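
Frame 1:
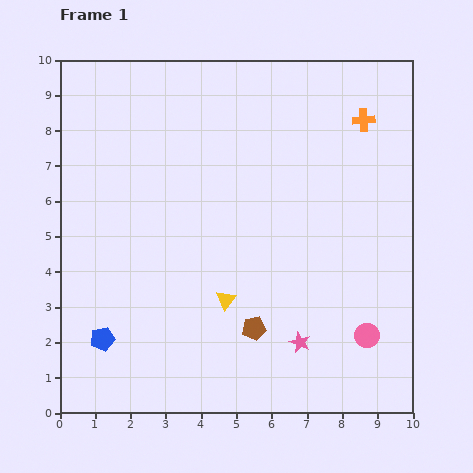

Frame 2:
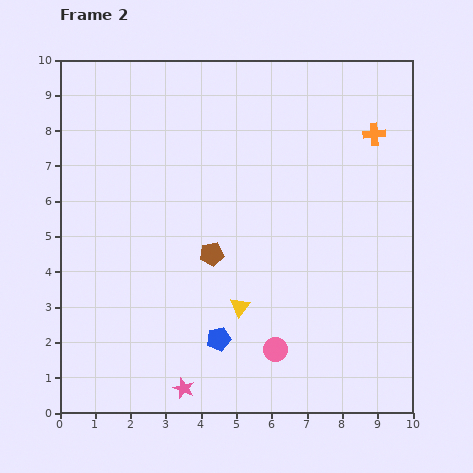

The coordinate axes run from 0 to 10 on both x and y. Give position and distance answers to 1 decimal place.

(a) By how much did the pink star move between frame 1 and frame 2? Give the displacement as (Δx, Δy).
(-3.3, -1.3)

The pink star was at (6.8, 2.0) in frame 1 and (3.5, 0.7) in frame 2.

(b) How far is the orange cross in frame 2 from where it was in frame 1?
0.5

The orange cross moved from (8.6, 8.3) to (8.9, 7.9), a distance of √(0.3² + 0.4²) ≈ 0.5.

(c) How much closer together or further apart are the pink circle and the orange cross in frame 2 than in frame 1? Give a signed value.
+0.6

Distance in frame 1: 6.1. Distance in frame 2: 6.7.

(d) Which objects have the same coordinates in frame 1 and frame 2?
none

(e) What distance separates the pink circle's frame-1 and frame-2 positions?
2.6

The pink circle moved from (8.7, 2.2) to (6.1, 1.8), a distance of √(2.6² + 0.4²) ≈ 2.6.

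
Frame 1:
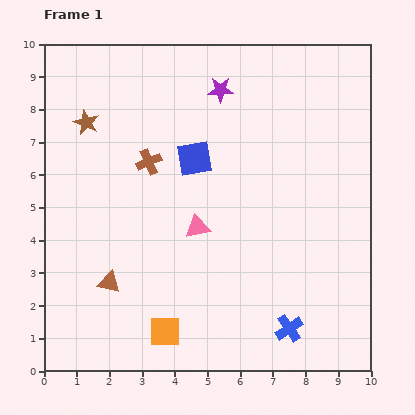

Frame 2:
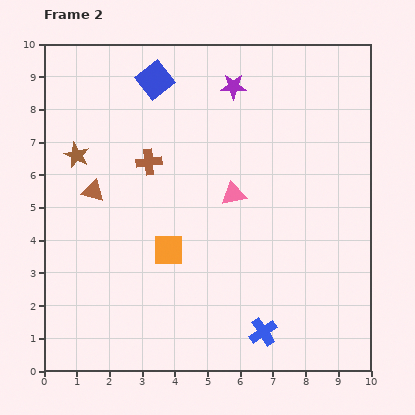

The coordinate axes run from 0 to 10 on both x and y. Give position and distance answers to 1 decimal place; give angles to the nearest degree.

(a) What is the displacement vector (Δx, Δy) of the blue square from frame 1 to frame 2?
(-1.2, 2.4)

The blue square was at (4.6, 6.5) in frame 1 and (3.4, 8.9) in frame 2.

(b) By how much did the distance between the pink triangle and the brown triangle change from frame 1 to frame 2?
+1.1

Distance in frame 1: 3.2. Distance in frame 2: 4.3.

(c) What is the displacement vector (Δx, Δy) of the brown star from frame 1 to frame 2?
(-0.3, -1.0)

The brown star was at (1.3, 7.6) in frame 1 and (1.0, 6.6) in frame 2.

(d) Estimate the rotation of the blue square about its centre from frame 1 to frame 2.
27° counter-clockwise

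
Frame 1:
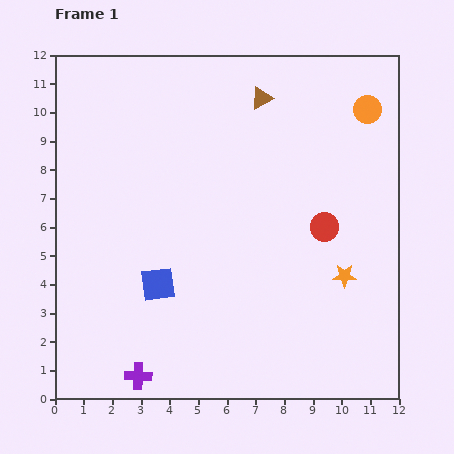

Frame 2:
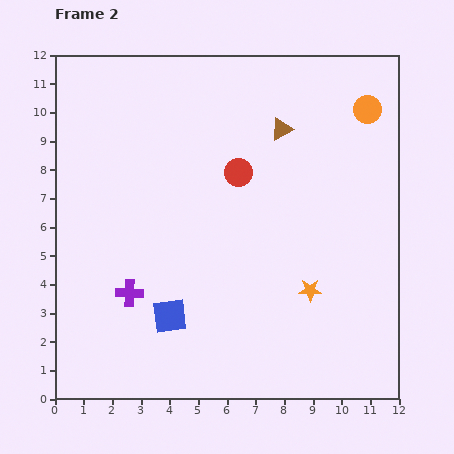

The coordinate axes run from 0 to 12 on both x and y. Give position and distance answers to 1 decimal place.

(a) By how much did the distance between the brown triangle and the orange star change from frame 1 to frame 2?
-1.1

Distance in frame 1: 6.8. Distance in frame 2: 5.7.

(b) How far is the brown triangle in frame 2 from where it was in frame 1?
1.3

The brown triangle moved from (7.2, 10.5) to (7.9, 9.4), a distance of √(0.7² + 1.1²) ≈ 1.3.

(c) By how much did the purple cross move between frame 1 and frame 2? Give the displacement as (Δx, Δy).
(-0.3, 2.9)

The purple cross was at (2.9, 0.8) in frame 1 and (2.6, 3.7) in frame 2.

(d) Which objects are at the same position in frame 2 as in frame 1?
the orange circle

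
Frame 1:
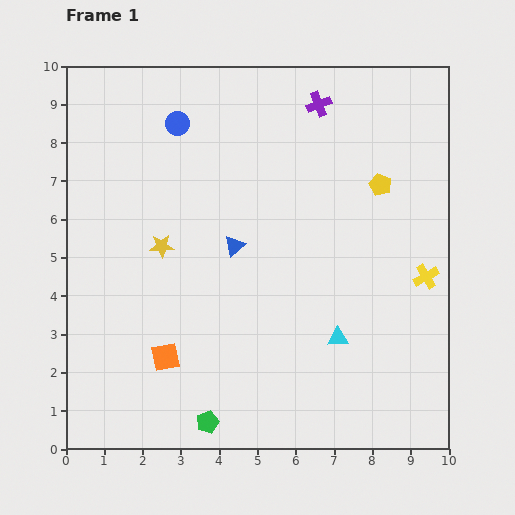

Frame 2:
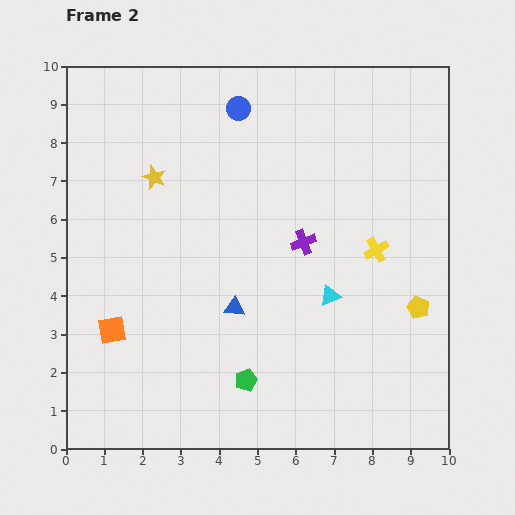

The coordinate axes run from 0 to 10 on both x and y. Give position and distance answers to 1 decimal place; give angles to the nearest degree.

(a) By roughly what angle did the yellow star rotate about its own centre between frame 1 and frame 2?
25° clockwise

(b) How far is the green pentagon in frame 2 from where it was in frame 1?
1.5

The green pentagon moved from (3.7, 0.7) to (4.7, 1.8), a distance of √(1.0² + 1.1²) ≈ 1.5.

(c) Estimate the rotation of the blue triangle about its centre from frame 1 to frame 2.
45° clockwise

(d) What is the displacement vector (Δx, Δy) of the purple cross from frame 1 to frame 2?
(-0.4, -3.6)

The purple cross was at (6.6, 9.0) in frame 1 and (6.2, 5.4) in frame 2.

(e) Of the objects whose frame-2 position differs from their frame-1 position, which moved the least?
the cyan triangle

(moved 1.1)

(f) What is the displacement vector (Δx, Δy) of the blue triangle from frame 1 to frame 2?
(0.0, -1.6)

The blue triangle was at (4.4, 5.3) in frame 1 and (4.4, 3.7) in frame 2.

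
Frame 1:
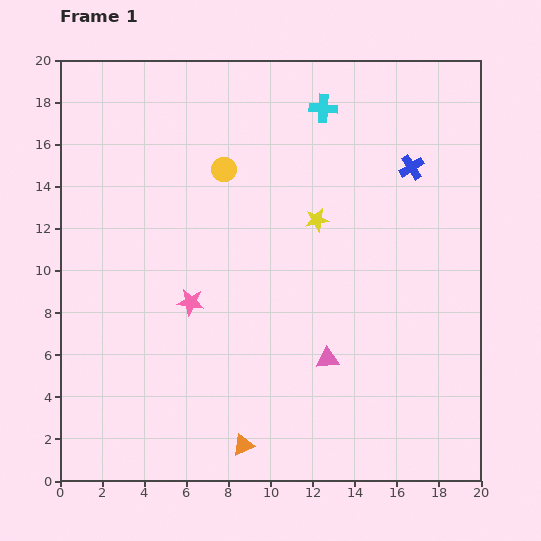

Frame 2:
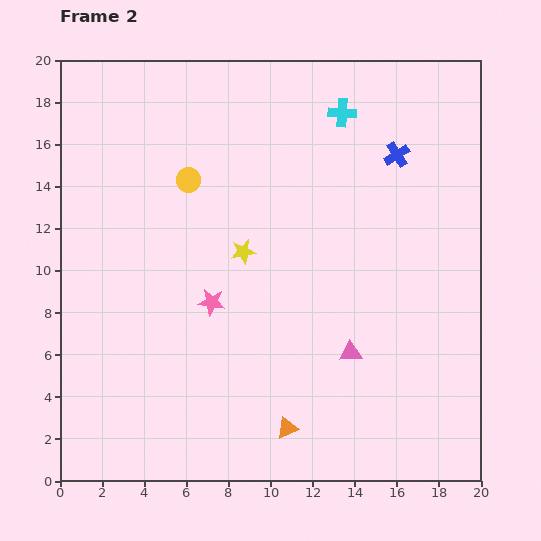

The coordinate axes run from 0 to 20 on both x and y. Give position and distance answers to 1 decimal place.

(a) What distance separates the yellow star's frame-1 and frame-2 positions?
3.8

The yellow star moved from (12.2, 12.4) to (8.7, 10.9), a distance of √(3.5² + 1.5²) ≈ 3.8.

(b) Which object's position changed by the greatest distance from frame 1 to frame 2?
the yellow star

(moved 3.8; next 2.2)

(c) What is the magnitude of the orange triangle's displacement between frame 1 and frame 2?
2.2

The orange triangle moved from (8.7, 1.7) to (10.8, 2.5), a distance of √(2.1² + 0.8²) ≈ 2.2.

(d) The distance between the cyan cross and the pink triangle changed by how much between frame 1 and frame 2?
-0.5

Distance in frame 1: 11.9. Distance in frame 2: 11.4.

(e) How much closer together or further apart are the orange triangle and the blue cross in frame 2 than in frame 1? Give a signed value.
-1.4

Distance in frame 1: 15.4. Distance in frame 2: 14.0.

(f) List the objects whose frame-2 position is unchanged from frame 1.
none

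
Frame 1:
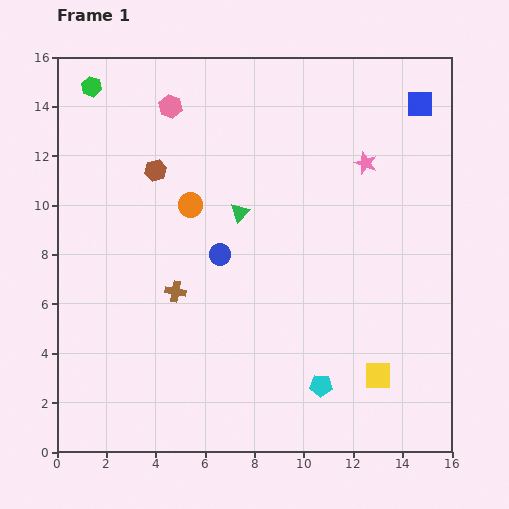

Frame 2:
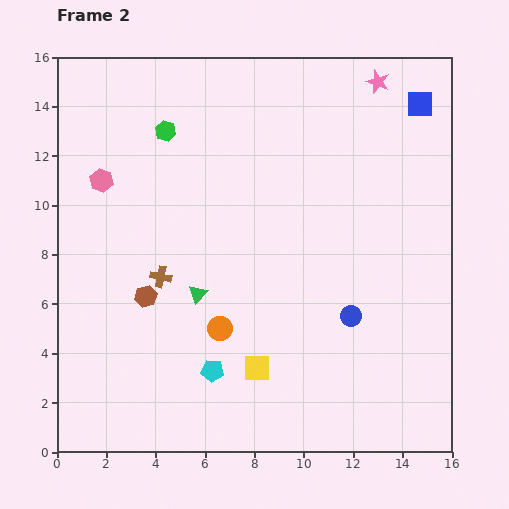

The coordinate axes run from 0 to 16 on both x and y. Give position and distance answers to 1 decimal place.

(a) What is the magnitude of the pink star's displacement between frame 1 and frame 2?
3.3

The pink star moved from (12.5, 11.7) to (13.0, 15.0), a distance of √(0.5² + 3.3²) ≈ 3.3.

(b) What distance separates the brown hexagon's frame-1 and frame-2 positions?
5.1

The brown hexagon moved from (4.0, 11.4) to (3.6, 6.3), a distance of √(0.4² + 5.1²) ≈ 5.1.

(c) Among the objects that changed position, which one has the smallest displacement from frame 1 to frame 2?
the brown cross

(moved 0.8)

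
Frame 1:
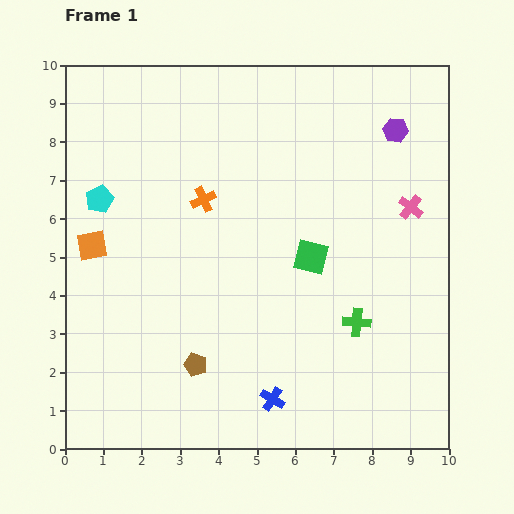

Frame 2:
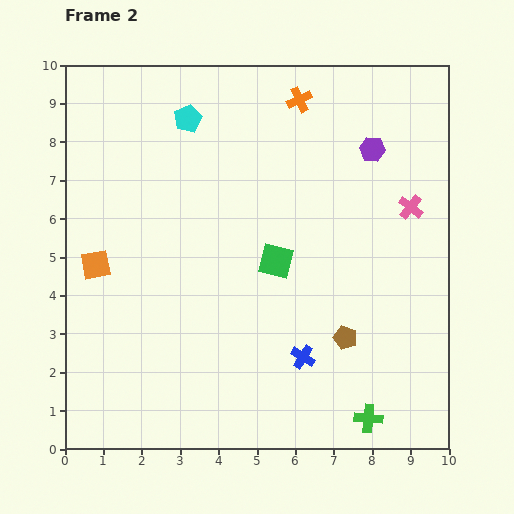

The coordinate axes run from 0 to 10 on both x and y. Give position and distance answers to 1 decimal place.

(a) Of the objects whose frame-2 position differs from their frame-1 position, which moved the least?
the orange square

(moved 0.5)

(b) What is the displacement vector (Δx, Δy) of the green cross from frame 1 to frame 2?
(0.3, -2.5)

The green cross was at (7.6, 3.3) in frame 1 and (7.9, 0.8) in frame 2.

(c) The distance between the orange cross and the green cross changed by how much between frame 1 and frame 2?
+3.4

Distance in frame 1: 5.1. Distance in frame 2: 8.5.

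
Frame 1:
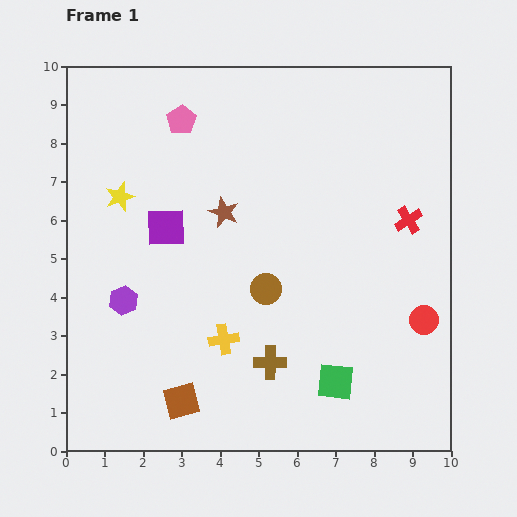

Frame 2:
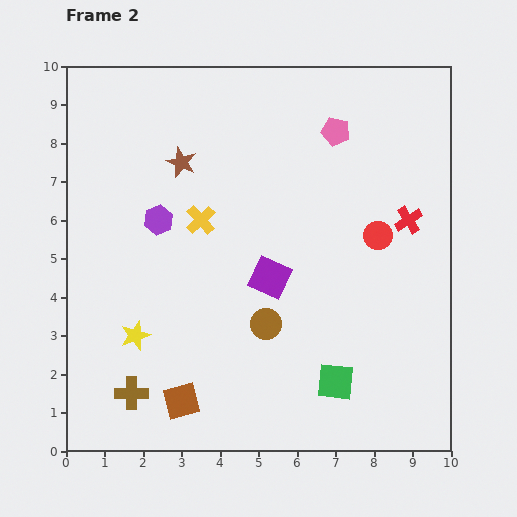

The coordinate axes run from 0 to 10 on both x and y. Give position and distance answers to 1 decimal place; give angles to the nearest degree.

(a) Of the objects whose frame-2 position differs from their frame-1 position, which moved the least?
the brown circle

(moved 0.9)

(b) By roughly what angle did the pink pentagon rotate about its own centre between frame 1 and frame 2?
26° counter-clockwise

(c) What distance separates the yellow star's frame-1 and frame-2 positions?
3.6

The yellow star moved from (1.4, 6.6) to (1.8, 3.0), a distance of √(0.4² + 3.6²) ≈ 3.6.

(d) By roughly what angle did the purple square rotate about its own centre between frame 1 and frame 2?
26° clockwise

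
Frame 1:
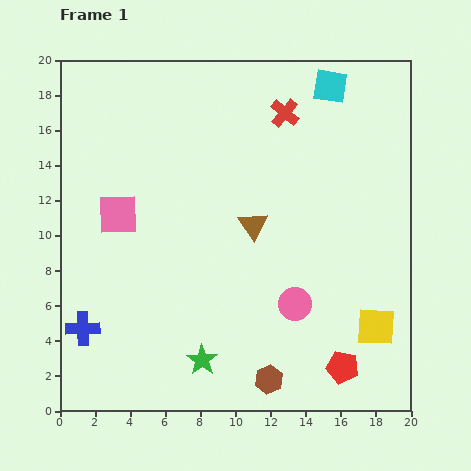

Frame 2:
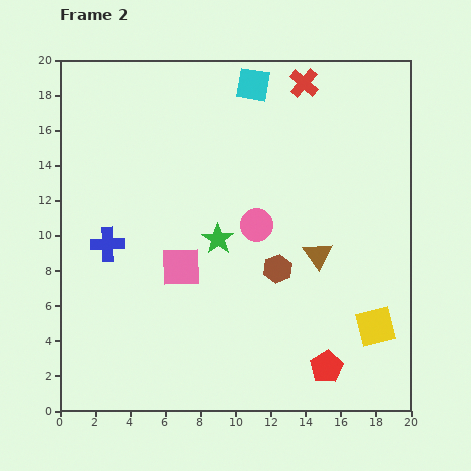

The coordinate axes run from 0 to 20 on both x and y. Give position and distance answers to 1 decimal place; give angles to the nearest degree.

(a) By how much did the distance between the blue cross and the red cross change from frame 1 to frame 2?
-2.3

Distance in frame 1: 16.8. Distance in frame 2: 14.5.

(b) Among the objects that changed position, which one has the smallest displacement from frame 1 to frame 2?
the red pentagon

(moved 0.9)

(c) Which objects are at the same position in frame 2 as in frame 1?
the yellow square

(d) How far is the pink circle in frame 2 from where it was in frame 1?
5.0

The pink circle moved from (13.4, 6.1) to (11.2, 10.6), a distance of √(2.2² + 4.5²) ≈ 5.0.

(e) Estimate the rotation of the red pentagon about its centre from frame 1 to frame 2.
28° clockwise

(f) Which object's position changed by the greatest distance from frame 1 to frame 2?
the green star

(moved 7.0; next 6.3)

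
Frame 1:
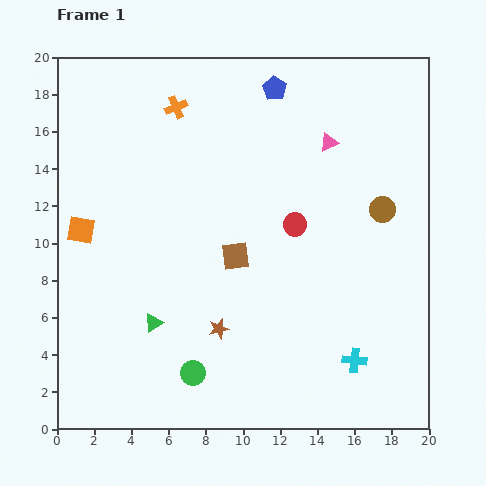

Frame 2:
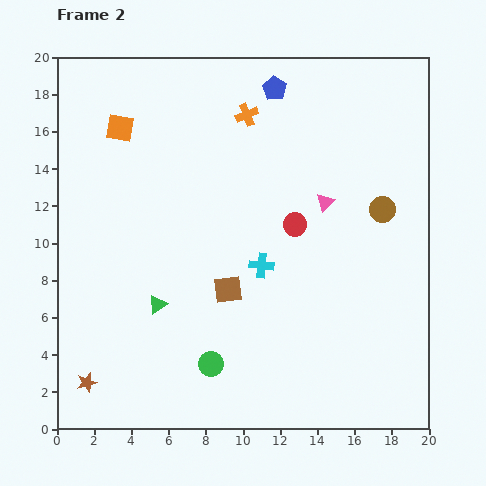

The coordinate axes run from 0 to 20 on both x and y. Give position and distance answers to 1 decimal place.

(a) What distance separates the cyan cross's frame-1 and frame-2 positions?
7.1

The cyan cross moved from (16.0, 3.7) to (11.0, 8.8), a distance of √(5.0² + 5.1²) ≈ 7.1.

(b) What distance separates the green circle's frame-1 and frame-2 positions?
1.1

The green circle moved from (7.3, 3.0) to (8.3, 3.5), a distance of √(1.0² + 0.5²) ≈ 1.1.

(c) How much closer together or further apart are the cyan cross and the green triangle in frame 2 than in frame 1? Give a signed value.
-5.0

Distance in frame 1: 11.0. Distance in frame 2: 6.0.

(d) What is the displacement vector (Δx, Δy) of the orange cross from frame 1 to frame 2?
(3.8, -0.4)

The orange cross was at (6.4, 17.3) in frame 1 and (10.2, 16.9) in frame 2.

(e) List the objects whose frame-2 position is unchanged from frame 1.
the brown circle, the blue pentagon, the red circle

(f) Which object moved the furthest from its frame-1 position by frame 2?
the brown star

(moved 7.7; next 7.1)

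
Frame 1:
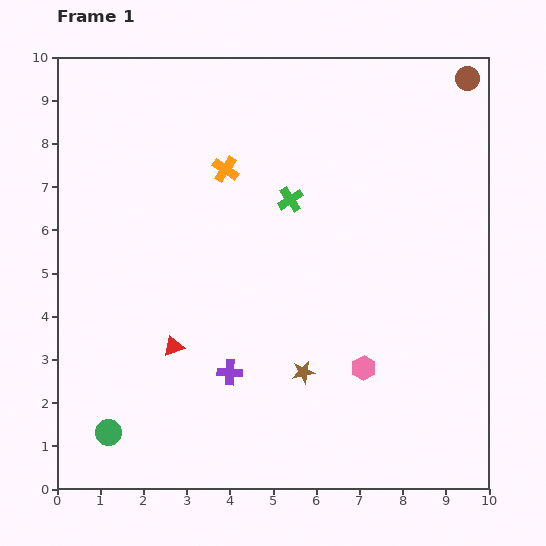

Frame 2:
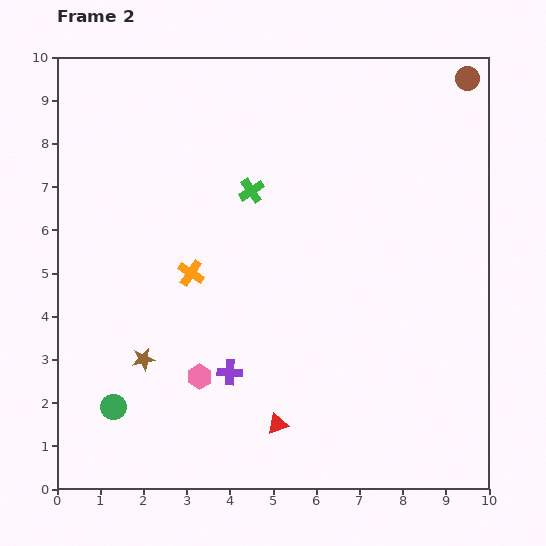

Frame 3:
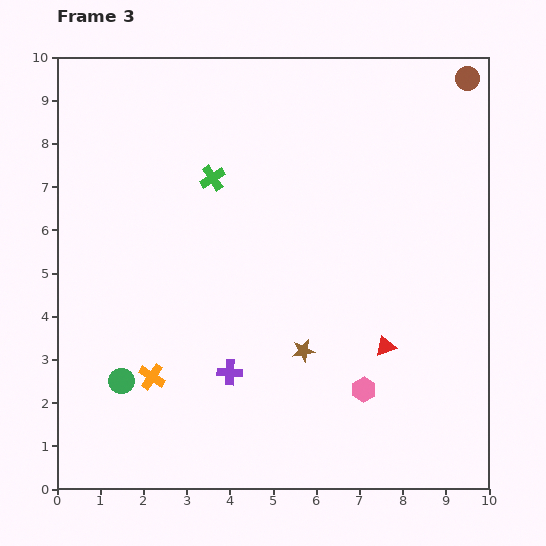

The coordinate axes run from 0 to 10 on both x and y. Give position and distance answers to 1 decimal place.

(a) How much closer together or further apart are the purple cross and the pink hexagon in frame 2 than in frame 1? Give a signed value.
-2.4

Distance in frame 1: 3.1. Distance in frame 2: 0.7.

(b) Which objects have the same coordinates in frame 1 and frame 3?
the brown circle, the purple cross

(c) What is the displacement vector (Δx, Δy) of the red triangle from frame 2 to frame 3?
(2.5, 1.8)

The red triangle was at (5.1, 1.5) in frame 2 and (7.6, 3.3) in frame 3.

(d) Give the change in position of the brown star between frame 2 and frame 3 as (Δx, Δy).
(3.7, 0.2)

The brown star was at (2.0, 3.0) in frame 2 and (5.7, 3.2) in frame 3.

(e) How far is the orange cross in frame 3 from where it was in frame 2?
2.6

The orange cross moved from (3.1, 5.0) to (2.2, 2.6), a distance of √(0.9² + 2.4²) ≈ 2.6.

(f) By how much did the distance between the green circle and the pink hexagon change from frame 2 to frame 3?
+3.5

Distance in frame 2: 2.1. Distance in frame 3: 5.6.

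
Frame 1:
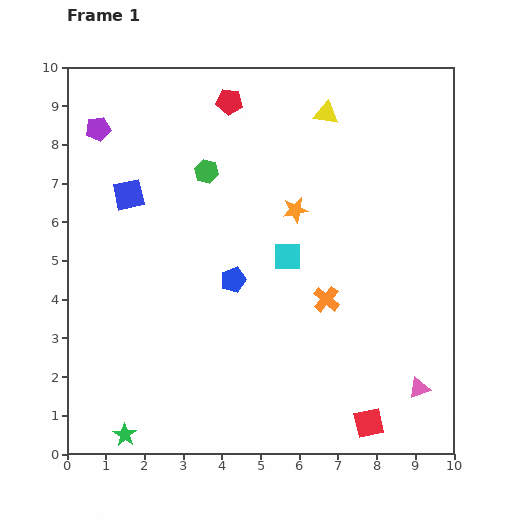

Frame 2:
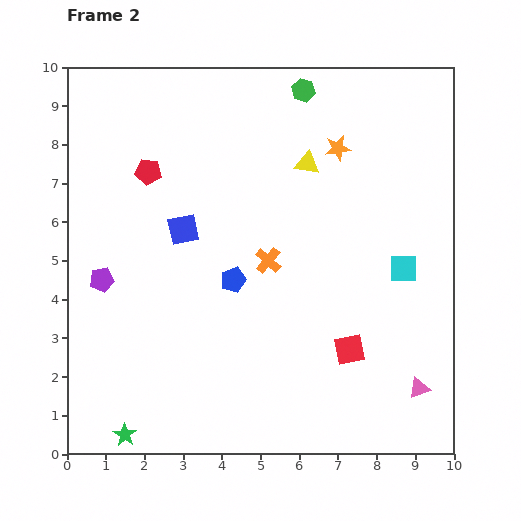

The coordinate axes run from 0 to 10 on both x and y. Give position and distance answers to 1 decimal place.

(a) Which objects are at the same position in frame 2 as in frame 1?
the pink triangle, the green star, the blue pentagon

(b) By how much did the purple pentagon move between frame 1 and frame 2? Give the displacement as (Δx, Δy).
(0.1, -3.9)

The purple pentagon was at (0.8, 8.4) in frame 1 and (0.9, 4.5) in frame 2.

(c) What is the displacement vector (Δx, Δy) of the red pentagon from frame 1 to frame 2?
(-2.1, -1.8)

The red pentagon was at (4.2, 9.1) in frame 1 and (2.1, 7.3) in frame 2.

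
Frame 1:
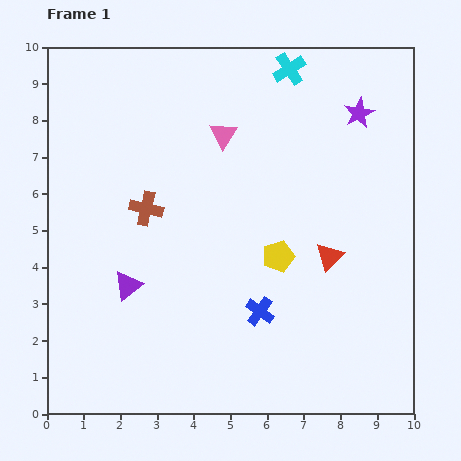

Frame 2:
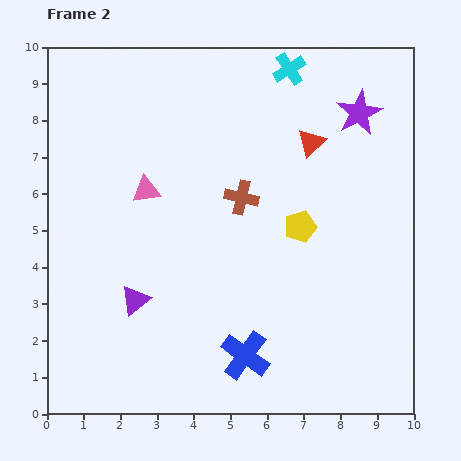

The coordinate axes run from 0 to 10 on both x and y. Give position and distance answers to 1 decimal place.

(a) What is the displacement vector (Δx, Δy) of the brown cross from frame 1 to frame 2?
(2.6, 0.3)

The brown cross was at (2.7, 5.6) in frame 1 and (5.3, 5.9) in frame 2.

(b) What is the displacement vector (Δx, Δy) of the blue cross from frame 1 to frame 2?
(-0.4, -1.2)

The blue cross was at (5.8, 2.8) in frame 1 and (5.4, 1.6) in frame 2.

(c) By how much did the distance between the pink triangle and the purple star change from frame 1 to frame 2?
+2.5

Distance in frame 1: 3.7. Distance in frame 2: 6.2.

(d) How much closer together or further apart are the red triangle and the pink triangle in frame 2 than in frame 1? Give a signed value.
+0.3

Distance in frame 1: 4.4. Distance in frame 2: 4.7.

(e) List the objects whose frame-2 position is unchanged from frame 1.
the cyan cross, the purple star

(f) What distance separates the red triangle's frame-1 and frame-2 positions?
3.1

The red triangle moved from (7.7, 4.3) to (7.2, 7.4), a distance of √(0.5² + 3.1²) ≈ 3.1.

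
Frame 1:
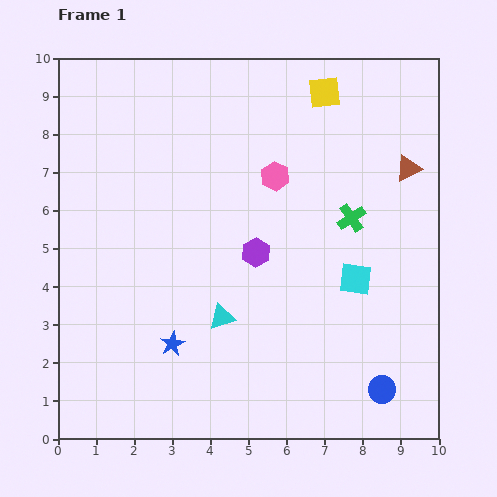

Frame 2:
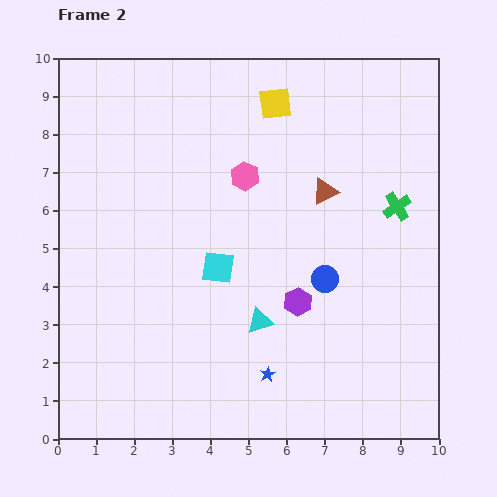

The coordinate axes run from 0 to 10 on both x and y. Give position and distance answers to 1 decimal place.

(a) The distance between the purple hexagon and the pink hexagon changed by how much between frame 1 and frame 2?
+1.5

Distance in frame 1: 2.1. Distance in frame 2: 3.6.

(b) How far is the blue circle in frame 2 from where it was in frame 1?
3.3

The blue circle moved from (8.5, 1.3) to (7.0, 4.2), a distance of √(1.5² + 2.9²) ≈ 3.3.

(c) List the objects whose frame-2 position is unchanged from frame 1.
none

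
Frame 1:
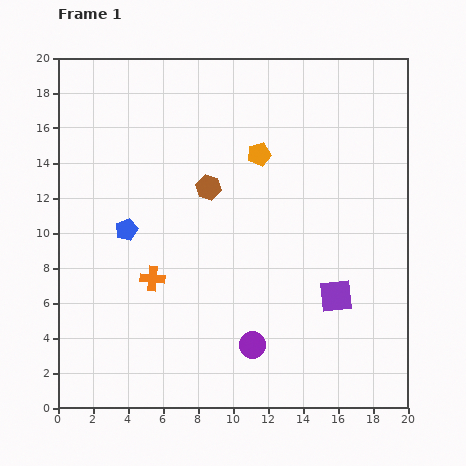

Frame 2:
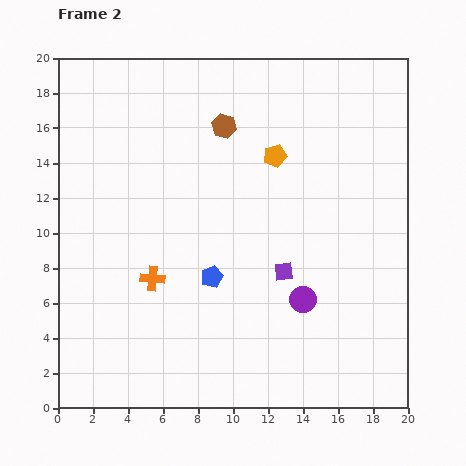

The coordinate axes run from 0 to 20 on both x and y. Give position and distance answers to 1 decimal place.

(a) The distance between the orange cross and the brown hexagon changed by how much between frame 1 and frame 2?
+3.5

Distance in frame 1: 6.1. Distance in frame 2: 9.6.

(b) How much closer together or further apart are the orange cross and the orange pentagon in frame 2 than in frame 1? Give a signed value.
+0.5

Distance in frame 1: 9.4. Distance in frame 2: 9.9.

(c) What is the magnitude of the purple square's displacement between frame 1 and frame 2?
3.3

The purple square moved from (15.9, 6.4) to (12.9, 7.8), a distance of √(3.0² + 1.4²) ≈ 3.3.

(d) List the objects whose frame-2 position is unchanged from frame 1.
the orange cross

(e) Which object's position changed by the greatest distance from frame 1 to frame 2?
the blue pentagon

(moved 5.6; next 3.9)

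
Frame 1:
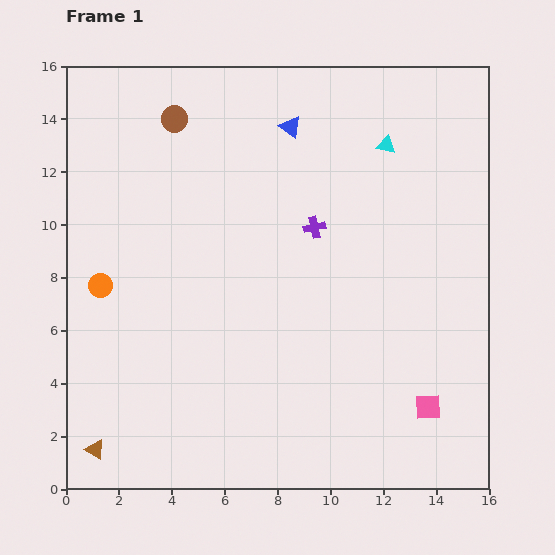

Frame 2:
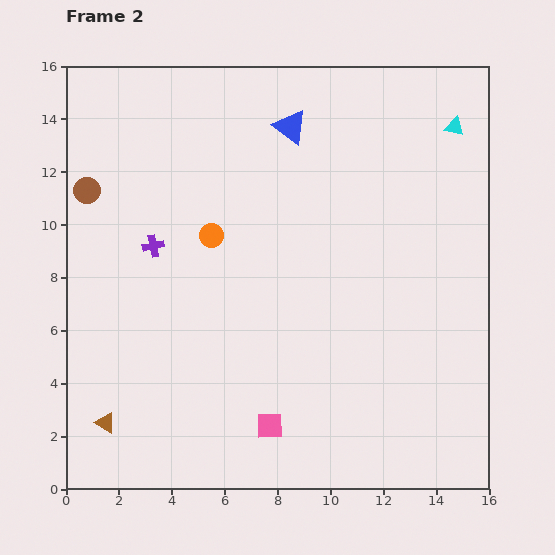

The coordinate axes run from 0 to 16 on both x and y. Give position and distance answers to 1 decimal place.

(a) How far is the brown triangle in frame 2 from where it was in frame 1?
1.1

The brown triangle moved from (1.1, 1.5) to (1.5, 2.5), a distance of √(0.4² + 1.0²) ≈ 1.1.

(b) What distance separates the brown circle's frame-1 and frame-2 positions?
4.3

The brown circle moved from (4.1, 14.0) to (0.8, 11.3), a distance of √(3.3² + 2.7²) ≈ 4.3.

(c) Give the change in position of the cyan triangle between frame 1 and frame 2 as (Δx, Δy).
(2.6, 0.7)

The cyan triangle was at (12.1, 13.0) in frame 1 and (14.7, 13.7) in frame 2.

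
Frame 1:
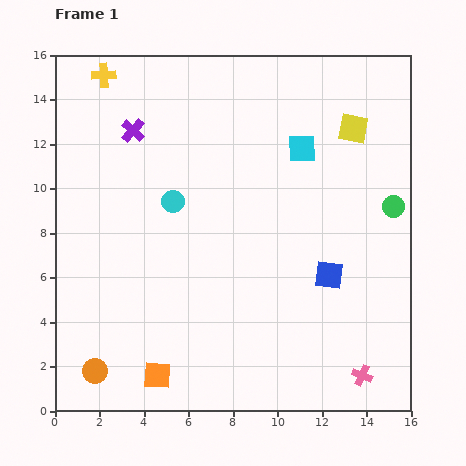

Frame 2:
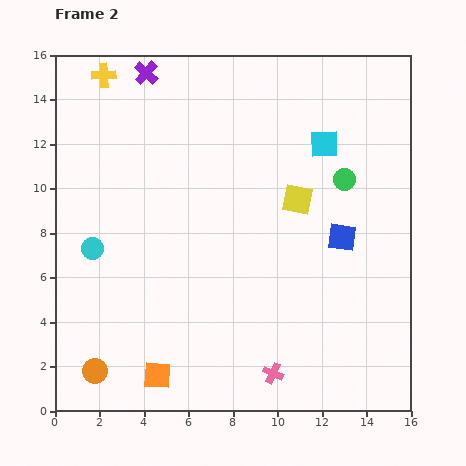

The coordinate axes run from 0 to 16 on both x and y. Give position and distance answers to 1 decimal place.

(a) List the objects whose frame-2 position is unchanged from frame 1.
the yellow cross, the orange square, the orange circle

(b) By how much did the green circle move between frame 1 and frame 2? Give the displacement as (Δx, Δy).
(-2.2, 1.2)

The green circle was at (15.2, 9.2) in frame 1 and (13.0, 10.4) in frame 2.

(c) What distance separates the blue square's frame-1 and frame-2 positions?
1.8

The blue square moved from (12.3, 6.1) to (12.9, 7.8), a distance of √(0.6² + 1.7²) ≈ 1.8.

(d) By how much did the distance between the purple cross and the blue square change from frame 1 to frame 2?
+0.6

Distance in frame 1: 10.9. Distance in frame 2: 11.5.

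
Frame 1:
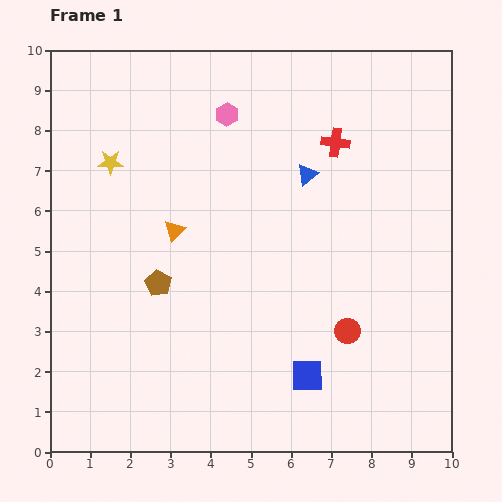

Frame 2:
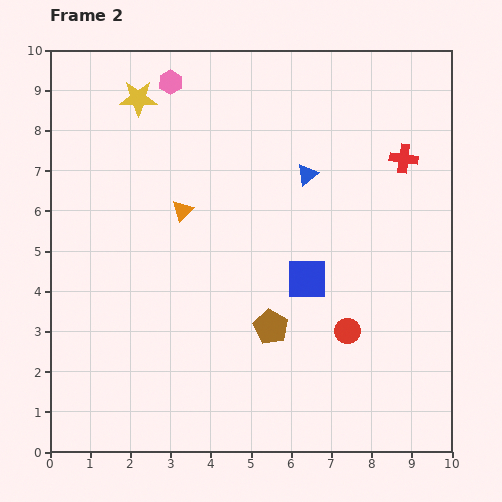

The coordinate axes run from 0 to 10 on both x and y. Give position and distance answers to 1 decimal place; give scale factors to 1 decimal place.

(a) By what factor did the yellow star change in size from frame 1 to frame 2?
1.5×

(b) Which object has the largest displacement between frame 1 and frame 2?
the brown pentagon

(moved 3.0; next 2.4)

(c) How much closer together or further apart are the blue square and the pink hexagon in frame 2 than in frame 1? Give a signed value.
-0.8

Distance in frame 1: 6.8. Distance in frame 2: 6.0.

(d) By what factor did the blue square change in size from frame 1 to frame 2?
1.3×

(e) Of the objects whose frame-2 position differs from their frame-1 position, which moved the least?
the orange triangle

(moved 0.5)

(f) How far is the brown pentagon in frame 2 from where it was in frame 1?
3.0

The brown pentagon moved from (2.7, 4.2) to (5.5, 3.1), a distance of √(2.8² + 1.1²) ≈ 3.0.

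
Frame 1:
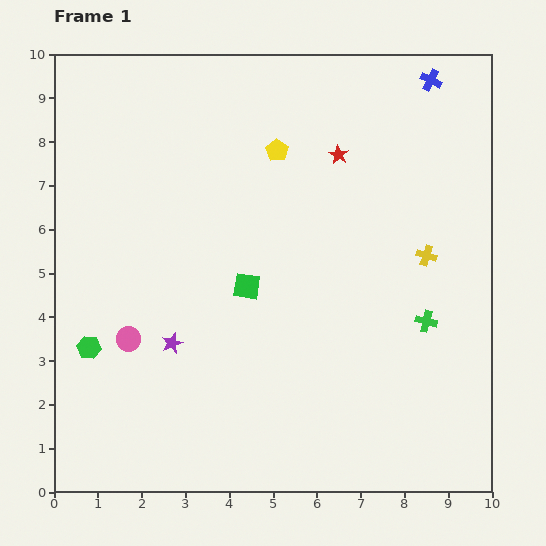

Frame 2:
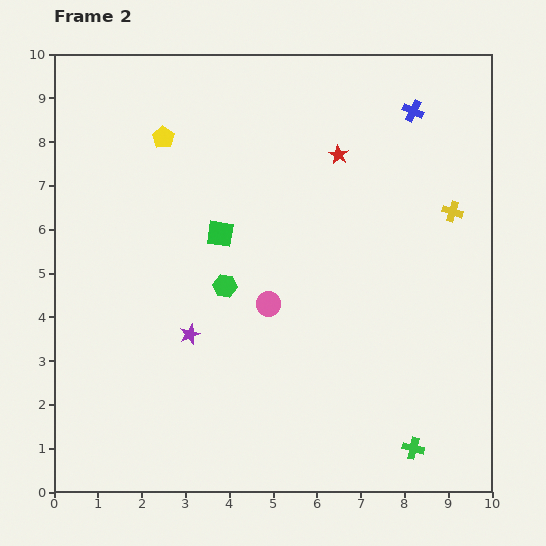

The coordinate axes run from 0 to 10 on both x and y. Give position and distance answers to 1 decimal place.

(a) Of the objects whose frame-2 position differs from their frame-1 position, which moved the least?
the purple star

(moved 0.4)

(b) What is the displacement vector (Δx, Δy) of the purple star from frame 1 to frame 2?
(0.4, 0.2)

The purple star was at (2.7, 3.4) in frame 1 and (3.1, 3.6) in frame 2.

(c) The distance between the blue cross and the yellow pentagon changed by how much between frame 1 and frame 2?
+1.9

Distance in frame 1: 3.8. Distance in frame 2: 5.7.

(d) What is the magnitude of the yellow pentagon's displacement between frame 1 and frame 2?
2.6

The yellow pentagon moved from (5.1, 7.8) to (2.5, 8.1), a distance of √(2.6² + 0.3²) ≈ 2.6.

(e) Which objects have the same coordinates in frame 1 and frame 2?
the red star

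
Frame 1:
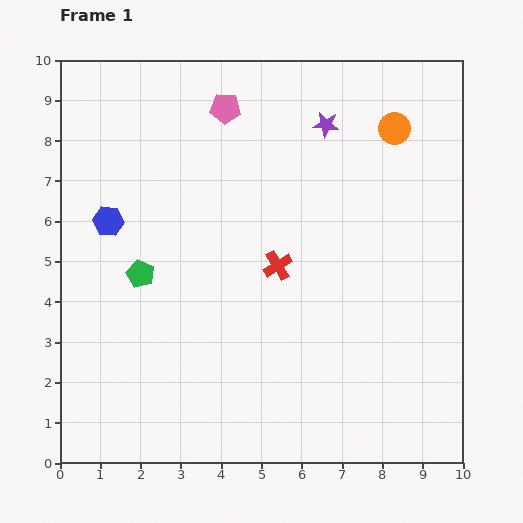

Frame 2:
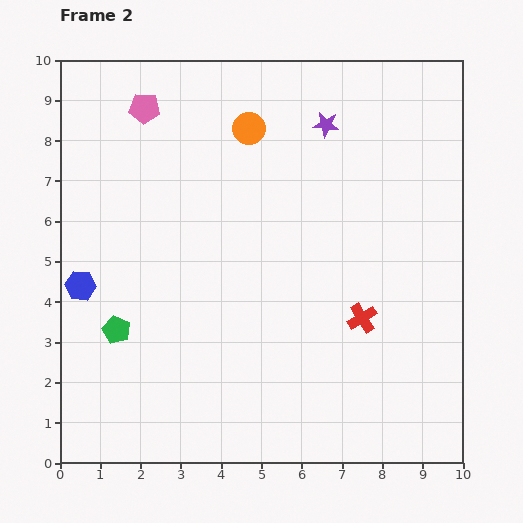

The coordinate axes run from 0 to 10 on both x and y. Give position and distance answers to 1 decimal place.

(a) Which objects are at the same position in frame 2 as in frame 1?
the purple star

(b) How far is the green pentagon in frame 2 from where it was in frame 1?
1.5

The green pentagon moved from (2.0, 4.7) to (1.4, 3.3), a distance of √(0.6² + 1.4²) ≈ 1.5.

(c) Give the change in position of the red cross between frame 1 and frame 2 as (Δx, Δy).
(2.1, -1.3)

The red cross was at (5.4, 4.9) in frame 1 and (7.5, 3.6) in frame 2.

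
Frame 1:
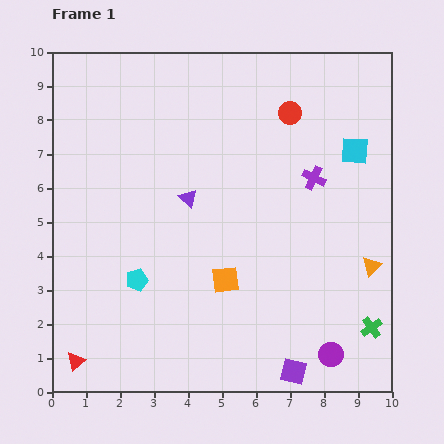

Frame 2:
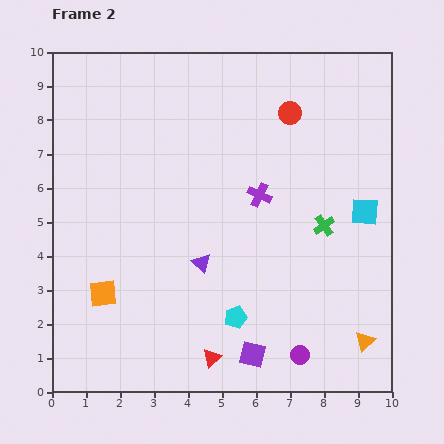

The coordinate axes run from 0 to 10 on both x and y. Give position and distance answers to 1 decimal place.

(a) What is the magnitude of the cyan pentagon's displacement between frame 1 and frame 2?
3.1

The cyan pentagon moved from (2.5, 3.3) to (5.4, 2.2), a distance of √(2.9² + 1.1²) ≈ 3.1.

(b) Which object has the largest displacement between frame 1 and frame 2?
the red triangle

(moved 4.0; next 3.6)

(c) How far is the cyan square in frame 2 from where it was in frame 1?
1.8

The cyan square moved from (8.9, 7.1) to (9.2, 5.3), a distance of √(0.3² + 1.8²) ≈ 1.8.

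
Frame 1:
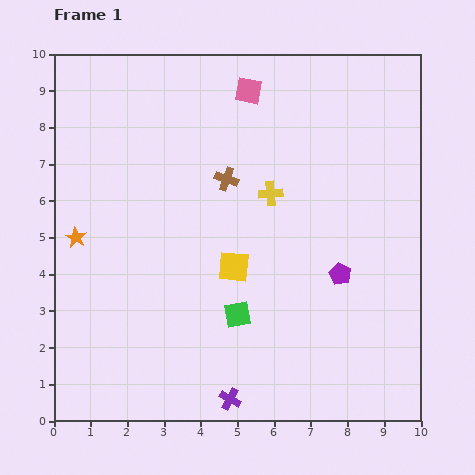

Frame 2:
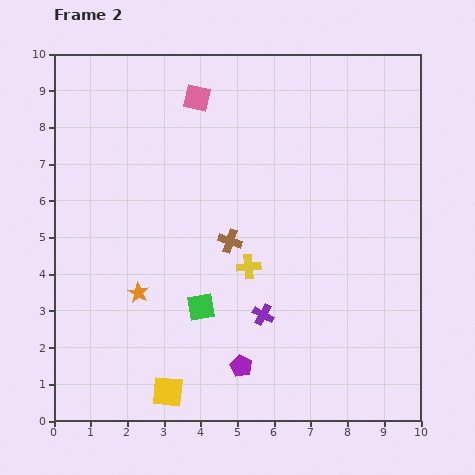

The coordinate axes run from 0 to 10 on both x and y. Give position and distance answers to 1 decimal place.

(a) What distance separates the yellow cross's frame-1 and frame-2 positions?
2.1

The yellow cross moved from (5.9, 6.2) to (5.3, 4.2), a distance of √(0.6² + 2.0²) ≈ 2.1.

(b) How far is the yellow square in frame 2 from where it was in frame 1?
3.8

The yellow square moved from (4.9, 4.2) to (3.1, 0.8), a distance of √(1.8² + 3.4²) ≈ 3.8.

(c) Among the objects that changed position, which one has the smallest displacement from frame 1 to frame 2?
the green square

(moved 1.0)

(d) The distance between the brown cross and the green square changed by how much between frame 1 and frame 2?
-1.7

Distance in frame 1: 3.7. Distance in frame 2: 2.0.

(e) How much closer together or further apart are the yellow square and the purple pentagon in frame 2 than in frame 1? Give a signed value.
-0.8

Distance in frame 1: 2.9. Distance in frame 2: 2.1.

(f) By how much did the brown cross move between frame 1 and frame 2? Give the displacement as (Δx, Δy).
(0.1, -1.7)

The brown cross was at (4.7, 6.6) in frame 1 and (4.8, 4.9) in frame 2.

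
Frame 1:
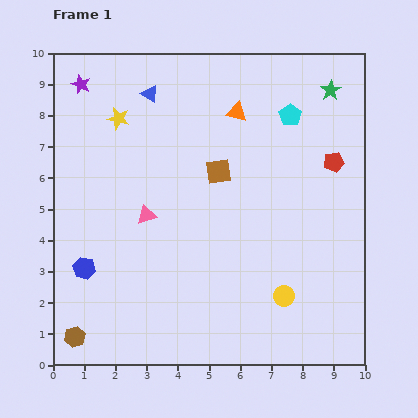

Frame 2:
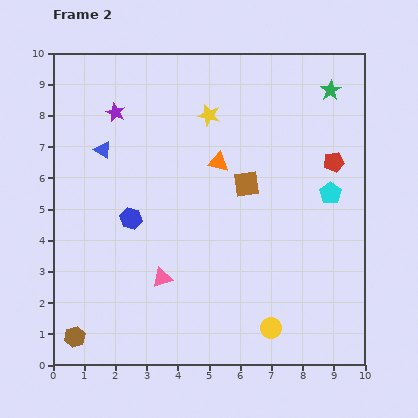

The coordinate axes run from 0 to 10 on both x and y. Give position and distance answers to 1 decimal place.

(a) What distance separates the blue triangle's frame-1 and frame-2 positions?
2.3

The blue triangle moved from (3.1, 8.7) to (1.6, 6.9), a distance of √(1.5² + 1.8²) ≈ 2.3.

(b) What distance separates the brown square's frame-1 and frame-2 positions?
1.0

The brown square moved from (5.3, 6.2) to (6.2, 5.8), a distance of √(0.9² + 0.4²) ≈ 1.0.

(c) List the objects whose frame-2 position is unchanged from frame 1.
the red pentagon, the green star, the brown hexagon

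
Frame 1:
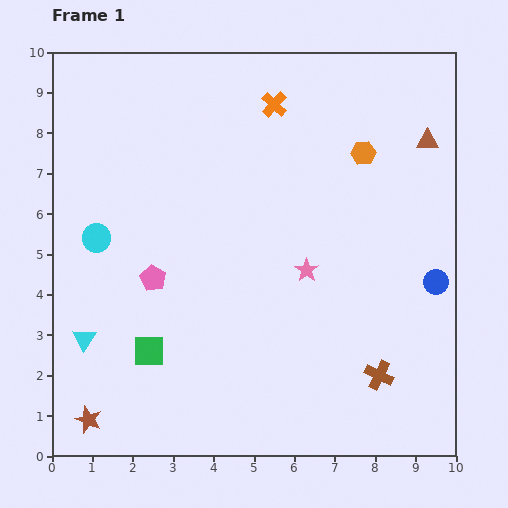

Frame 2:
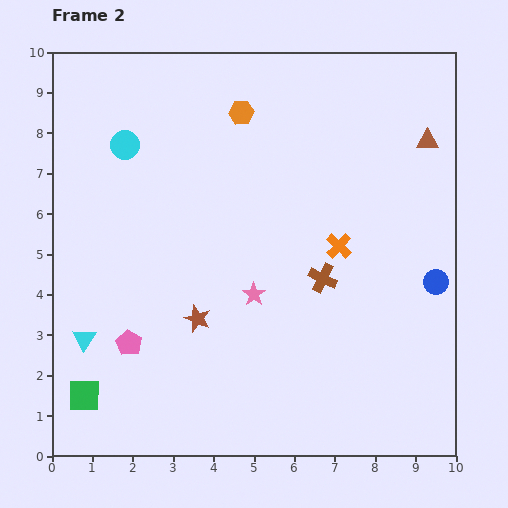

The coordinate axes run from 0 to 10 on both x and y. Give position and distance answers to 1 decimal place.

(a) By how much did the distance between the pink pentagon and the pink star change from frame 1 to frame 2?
-0.5

Distance in frame 1: 3.8. Distance in frame 2: 3.3.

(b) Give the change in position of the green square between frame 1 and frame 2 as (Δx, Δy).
(-1.6, -1.1)

The green square was at (2.4, 2.6) in frame 1 and (0.8, 1.5) in frame 2.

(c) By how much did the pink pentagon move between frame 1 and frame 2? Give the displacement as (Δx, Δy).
(-0.6, -1.6)

The pink pentagon was at (2.5, 4.4) in frame 1 and (1.9, 2.8) in frame 2.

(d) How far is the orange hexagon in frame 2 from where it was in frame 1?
3.2

The orange hexagon moved from (7.7, 7.5) to (4.7, 8.5), a distance of √(3.0² + 1.0²) ≈ 3.2.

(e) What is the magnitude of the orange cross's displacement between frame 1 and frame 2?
3.8

The orange cross moved from (5.5, 8.7) to (7.1, 5.2), a distance of √(1.6² + 3.5²) ≈ 3.8.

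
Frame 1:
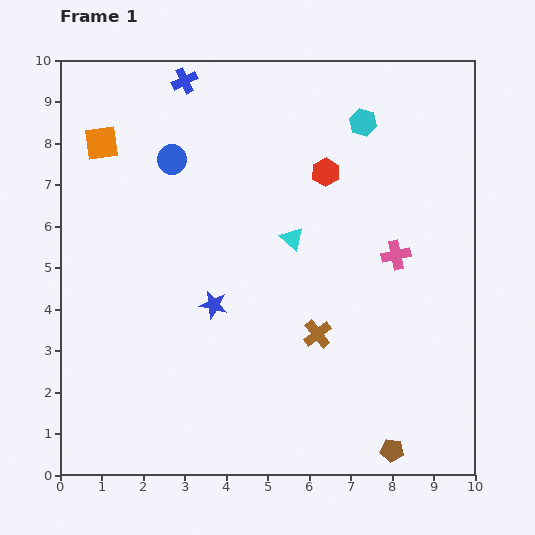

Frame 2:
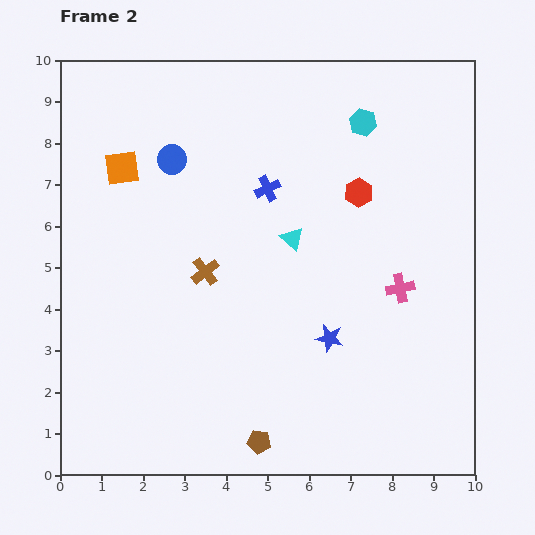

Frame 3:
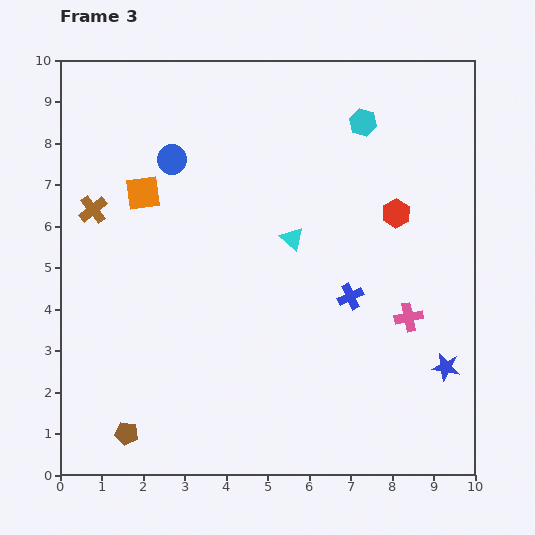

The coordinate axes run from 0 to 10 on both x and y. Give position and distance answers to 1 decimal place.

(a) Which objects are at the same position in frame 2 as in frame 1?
the cyan hexagon, the cyan triangle, the blue circle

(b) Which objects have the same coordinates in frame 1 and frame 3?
the cyan hexagon, the cyan triangle, the blue circle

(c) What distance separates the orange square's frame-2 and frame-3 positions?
0.8

The orange square moved from (1.5, 7.4) to (2.0, 6.8), a distance of √(0.5² + 0.6²) ≈ 0.8.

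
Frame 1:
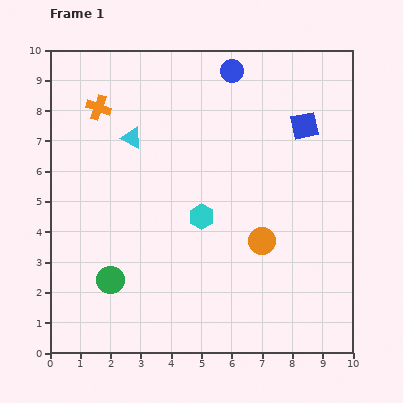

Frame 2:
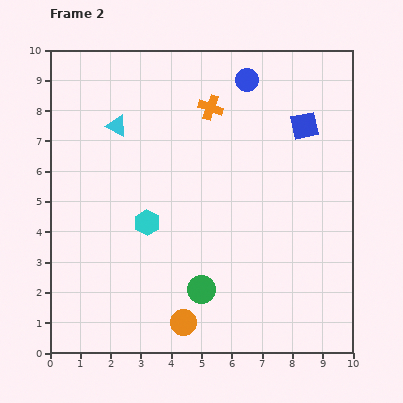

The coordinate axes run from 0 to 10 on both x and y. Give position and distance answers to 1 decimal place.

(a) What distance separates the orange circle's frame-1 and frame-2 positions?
3.7

The orange circle moved from (7.0, 3.7) to (4.4, 1.0), a distance of √(2.6² + 2.7²) ≈ 3.7.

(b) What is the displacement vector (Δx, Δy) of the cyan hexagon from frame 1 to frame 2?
(-1.8, -0.2)

The cyan hexagon was at (5.0, 4.5) in frame 1 and (3.2, 4.3) in frame 2.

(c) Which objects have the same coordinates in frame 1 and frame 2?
the blue square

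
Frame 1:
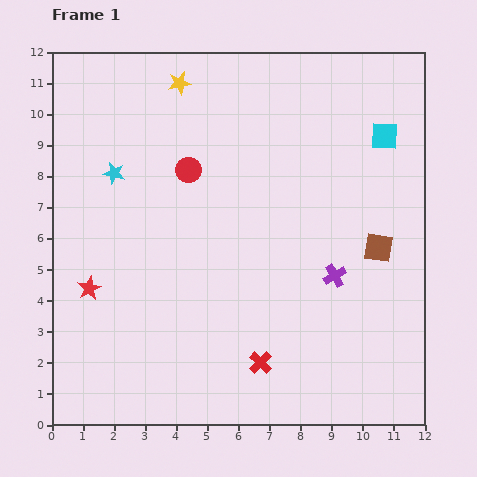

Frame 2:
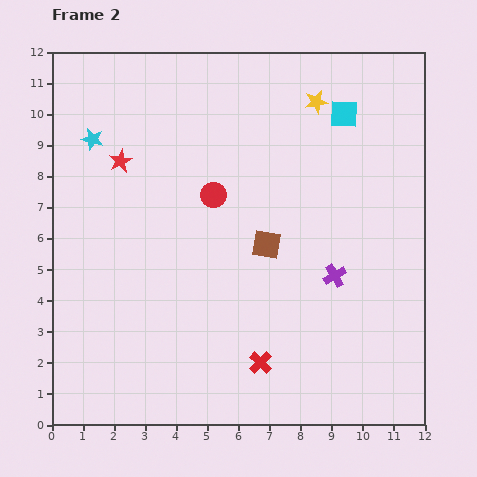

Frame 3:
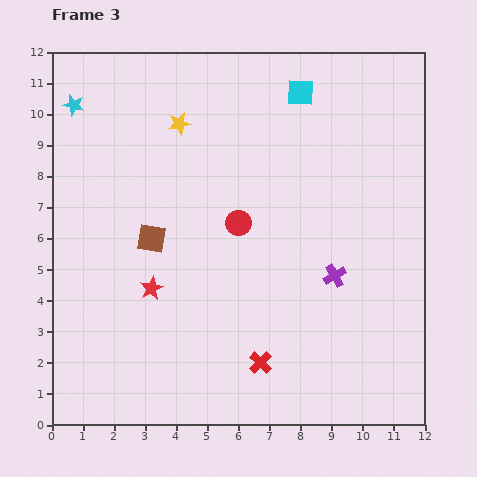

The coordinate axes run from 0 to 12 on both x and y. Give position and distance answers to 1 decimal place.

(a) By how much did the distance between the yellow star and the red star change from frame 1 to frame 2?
-0.6

Distance in frame 1: 7.2. Distance in frame 2: 6.6.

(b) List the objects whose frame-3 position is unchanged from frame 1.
the purple cross, the red cross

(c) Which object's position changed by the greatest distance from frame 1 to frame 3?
the brown square

(moved 7.3; next 3.0)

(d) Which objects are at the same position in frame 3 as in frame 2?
the purple cross, the red cross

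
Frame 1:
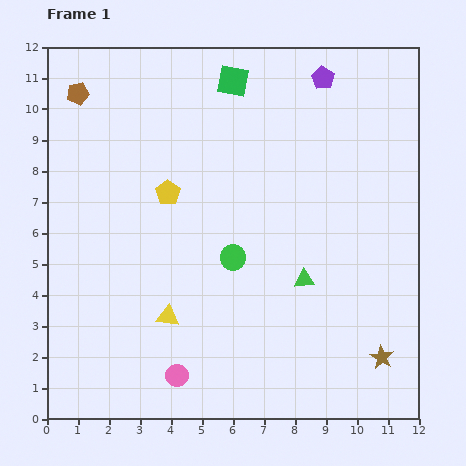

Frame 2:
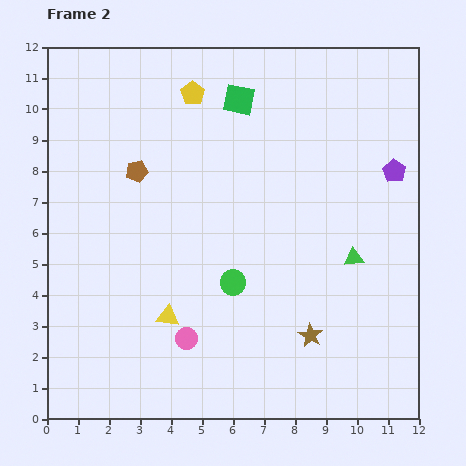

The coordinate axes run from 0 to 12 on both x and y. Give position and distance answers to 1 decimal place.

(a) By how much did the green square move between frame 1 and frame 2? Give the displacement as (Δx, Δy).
(0.2, -0.6)

The green square was at (6.0, 10.9) in frame 1 and (6.2, 10.3) in frame 2.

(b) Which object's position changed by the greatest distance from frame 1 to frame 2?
the purple pentagon

(moved 3.8; next 3.3)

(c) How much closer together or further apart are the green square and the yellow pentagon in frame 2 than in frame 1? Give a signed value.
-2.7

Distance in frame 1: 4.2. Distance in frame 2: 1.5.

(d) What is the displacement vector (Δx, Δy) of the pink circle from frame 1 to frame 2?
(0.3, 1.2)

The pink circle was at (4.2, 1.4) in frame 1 and (4.5, 2.6) in frame 2.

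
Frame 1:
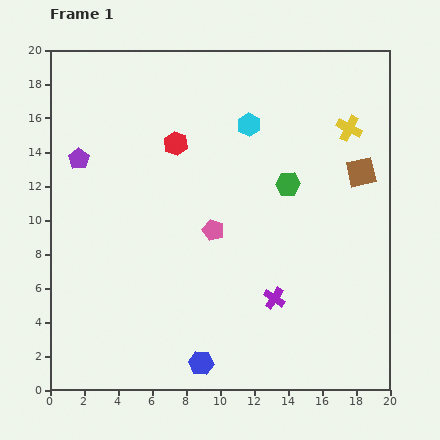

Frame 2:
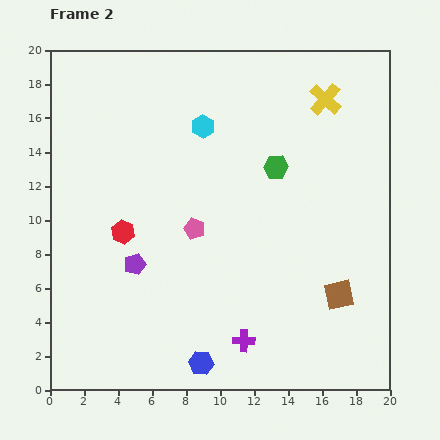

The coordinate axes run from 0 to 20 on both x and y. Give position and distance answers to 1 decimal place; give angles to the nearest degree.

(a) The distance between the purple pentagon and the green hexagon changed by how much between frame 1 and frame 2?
-2.3

Distance in frame 1: 12.4. Distance in frame 2: 10.1.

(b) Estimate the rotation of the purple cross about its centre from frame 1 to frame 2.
33° counter-clockwise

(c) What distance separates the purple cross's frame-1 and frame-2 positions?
3.1

The purple cross moved from (13.2, 5.4) to (11.4, 2.9), a distance of √(1.8² + 2.5²) ≈ 3.1.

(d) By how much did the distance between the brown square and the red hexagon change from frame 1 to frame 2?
+2.2

Distance in frame 1: 11.0. Distance in frame 2: 13.2.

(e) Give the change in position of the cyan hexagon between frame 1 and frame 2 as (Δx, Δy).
(-2.7, -0.1)

The cyan hexagon was at (11.7, 15.6) in frame 1 and (9.0, 15.5) in frame 2.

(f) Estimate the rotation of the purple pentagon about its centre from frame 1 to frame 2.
18° clockwise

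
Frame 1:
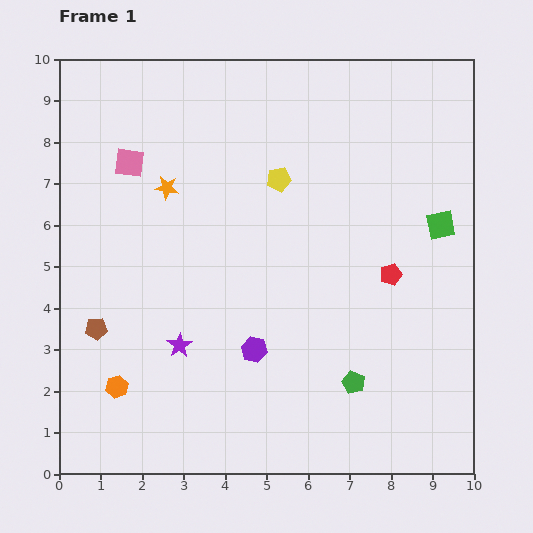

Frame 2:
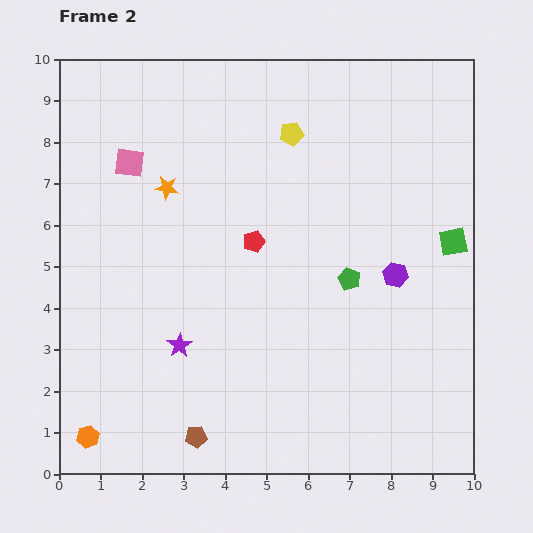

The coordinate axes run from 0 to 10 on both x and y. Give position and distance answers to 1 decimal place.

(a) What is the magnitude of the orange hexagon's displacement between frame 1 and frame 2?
1.4

The orange hexagon moved from (1.4, 2.1) to (0.7, 0.9), a distance of √(0.7² + 1.2²) ≈ 1.4.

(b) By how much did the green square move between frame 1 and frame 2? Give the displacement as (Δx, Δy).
(0.3, -0.4)

The green square was at (9.2, 6.0) in frame 1 and (9.5, 5.6) in frame 2.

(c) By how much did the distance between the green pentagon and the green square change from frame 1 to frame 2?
-1.6

Distance in frame 1: 4.3. Distance in frame 2: 2.7.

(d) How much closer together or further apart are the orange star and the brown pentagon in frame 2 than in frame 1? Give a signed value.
+2.2

Distance in frame 1: 3.8. Distance in frame 2: 6.0.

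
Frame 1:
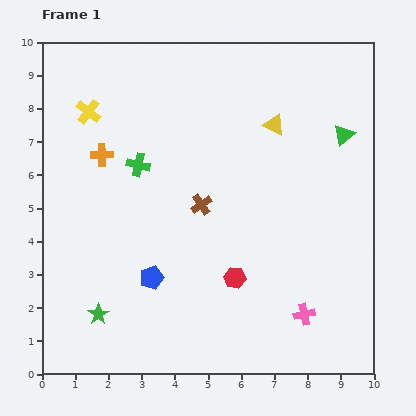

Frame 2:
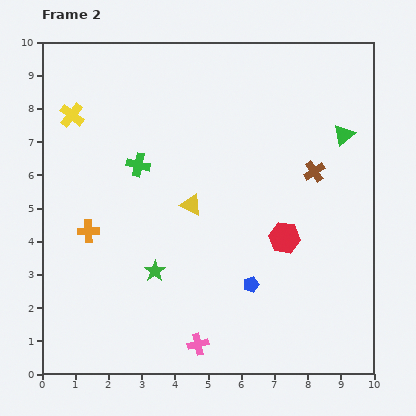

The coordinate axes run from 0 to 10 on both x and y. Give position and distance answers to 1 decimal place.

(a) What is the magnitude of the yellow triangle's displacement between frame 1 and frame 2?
3.5

The yellow triangle moved from (7.0, 7.5) to (4.5, 5.1), a distance of √(2.5² + 2.4²) ≈ 3.5.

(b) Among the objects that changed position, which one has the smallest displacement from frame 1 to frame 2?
the yellow cross

(moved 0.5)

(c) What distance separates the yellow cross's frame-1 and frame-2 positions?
0.5

The yellow cross moved from (1.4, 7.9) to (0.9, 7.8), a distance of √(0.5² + 0.1²) ≈ 0.5.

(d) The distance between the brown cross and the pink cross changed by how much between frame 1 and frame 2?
+1.8

Distance in frame 1: 4.5. Distance in frame 2: 6.3.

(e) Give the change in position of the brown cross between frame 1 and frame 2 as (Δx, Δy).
(3.4, 1.0)

The brown cross was at (4.8, 5.1) in frame 1 and (8.2, 6.1) in frame 2.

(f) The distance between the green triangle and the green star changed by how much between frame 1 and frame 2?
-2.2

Distance in frame 1: 9.2. Distance in frame 2: 7.0.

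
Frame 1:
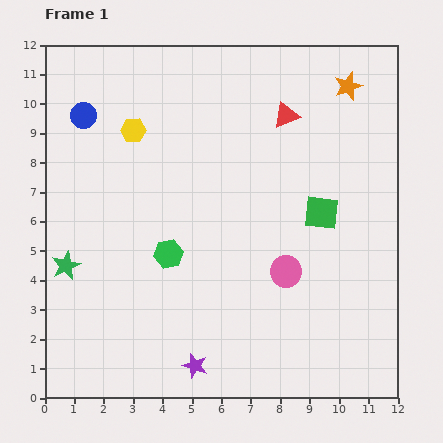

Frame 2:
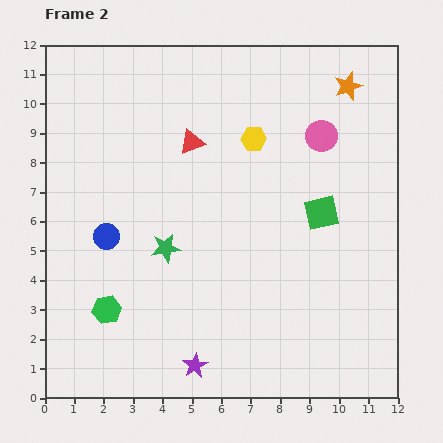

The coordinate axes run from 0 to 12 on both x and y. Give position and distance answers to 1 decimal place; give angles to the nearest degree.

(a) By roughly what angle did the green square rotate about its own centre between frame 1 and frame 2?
20° counter-clockwise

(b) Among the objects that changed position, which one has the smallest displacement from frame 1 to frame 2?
the green hexagon

(moved 2.8)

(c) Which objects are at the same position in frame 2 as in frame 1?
the orange star, the green square, the purple star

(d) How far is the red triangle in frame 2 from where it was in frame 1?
3.3

The red triangle moved from (8.2, 9.6) to (5.0, 8.7), a distance of √(3.2² + 0.9²) ≈ 3.3.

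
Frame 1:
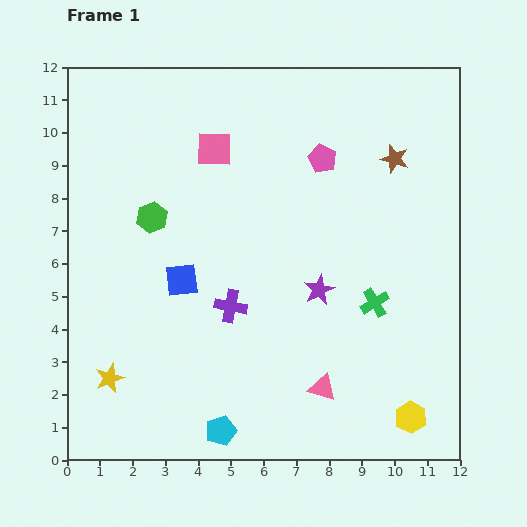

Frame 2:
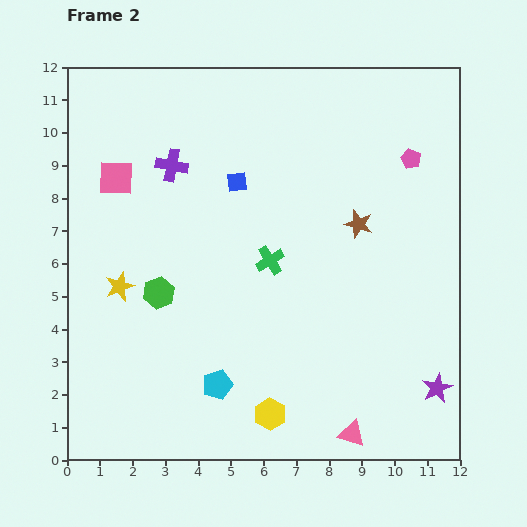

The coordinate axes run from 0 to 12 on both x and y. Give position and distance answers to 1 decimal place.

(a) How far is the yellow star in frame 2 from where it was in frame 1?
2.8

The yellow star moved from (1.3, 2.5) to (1.6, 5.3), a distance of √(0.3² + 2.8²) ≈ 2.8.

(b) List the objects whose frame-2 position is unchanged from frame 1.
none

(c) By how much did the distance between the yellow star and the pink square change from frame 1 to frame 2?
-4.4

Distance in frame 1: 7.7. Distance in frame 2: 3.3.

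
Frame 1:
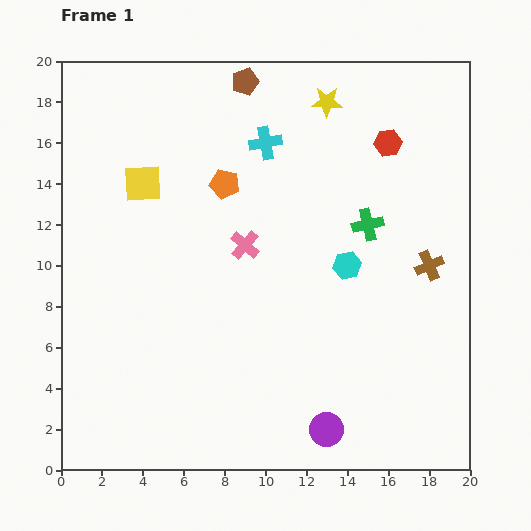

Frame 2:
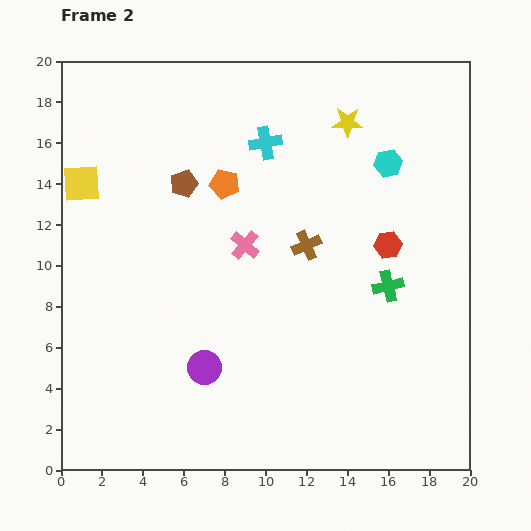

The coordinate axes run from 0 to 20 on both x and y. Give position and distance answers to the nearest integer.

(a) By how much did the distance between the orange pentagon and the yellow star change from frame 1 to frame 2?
+1

Distance in frame 1: 6. Distance in frame 2: 7.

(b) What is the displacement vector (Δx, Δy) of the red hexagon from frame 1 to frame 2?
(0, -5)

The red hexagon was at (16, 16) in frame 1 and (16, 11) in frame 2.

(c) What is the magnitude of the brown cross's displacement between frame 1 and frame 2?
6

The brown cross moved from (18, 10) to (12, 11), a distance of √(6² + 1²) ≈ 6.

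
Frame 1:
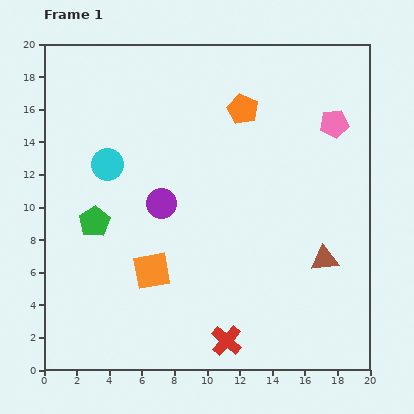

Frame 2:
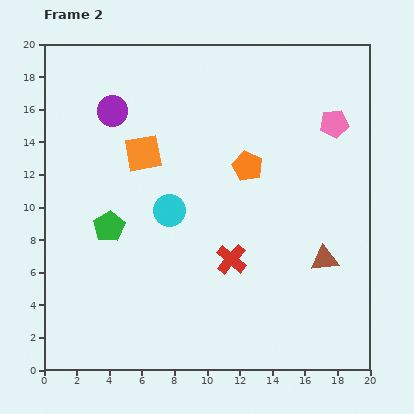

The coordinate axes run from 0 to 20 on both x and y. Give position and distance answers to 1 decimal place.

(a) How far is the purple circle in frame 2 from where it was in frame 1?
6.4

The purple circle moved from (7.2, 10.2) to (4.2, 15.9), a distance of √(3.0² + 5.7²) ≈ 6.4.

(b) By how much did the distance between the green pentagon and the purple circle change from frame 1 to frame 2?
+2.9

Distance in frame 1: 4.2. Distance in frame 2: 7.1.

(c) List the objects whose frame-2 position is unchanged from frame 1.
the brown triangle, the pink pentagon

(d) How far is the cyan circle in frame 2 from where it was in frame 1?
4.7

The cyan circle moved from (3.9, 12.6) to (7.7, 9.8), a distance of √(3.8² + 2.8²) ≈ 4.7.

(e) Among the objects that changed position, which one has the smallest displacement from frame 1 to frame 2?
the green pentagon

(moved 0.9)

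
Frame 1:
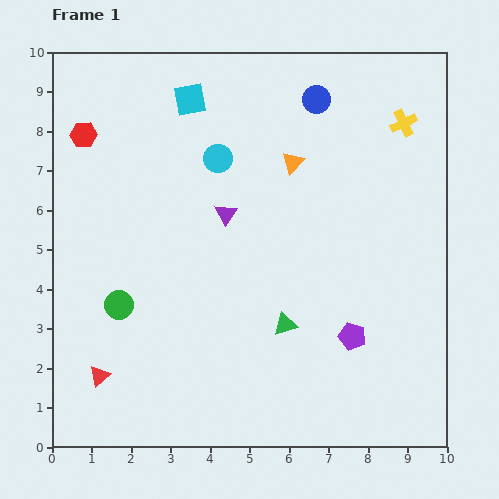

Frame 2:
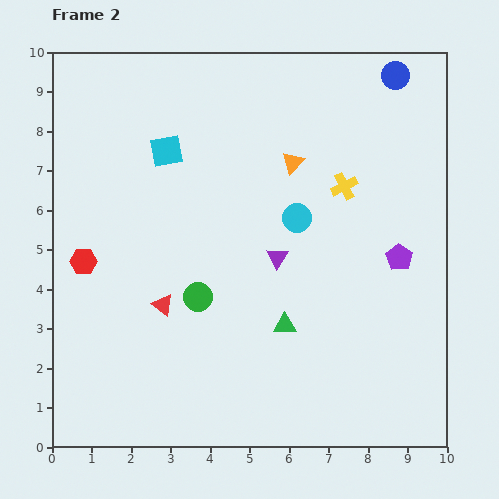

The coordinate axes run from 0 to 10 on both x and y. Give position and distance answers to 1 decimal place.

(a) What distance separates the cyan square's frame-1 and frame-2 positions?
1.4

The cyan square moved from (3.5, 8.8) to (2.9, 7.5), a distance of √(0.6² + 1.3²) ≈ 1.4.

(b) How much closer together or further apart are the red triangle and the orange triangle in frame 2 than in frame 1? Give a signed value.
-2.4

Distance in frame 1: 7.3. Distance in frame 2: 4.9.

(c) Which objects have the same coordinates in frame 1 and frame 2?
the green triangle, the orange triangle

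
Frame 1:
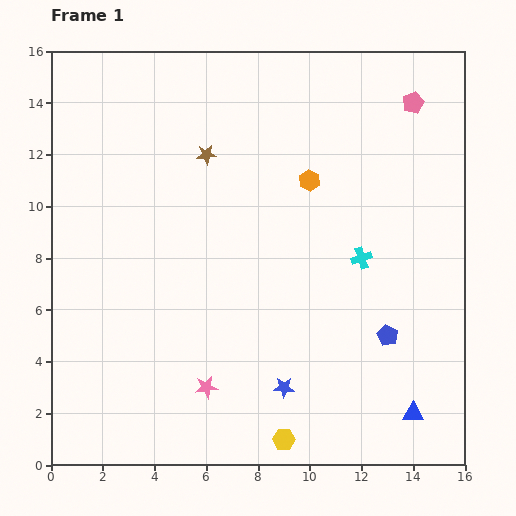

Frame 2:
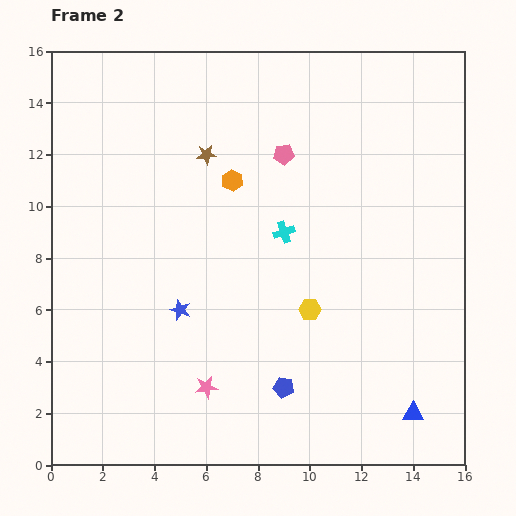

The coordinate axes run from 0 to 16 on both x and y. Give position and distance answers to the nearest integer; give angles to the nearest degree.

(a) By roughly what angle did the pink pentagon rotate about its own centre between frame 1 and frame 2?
17° clockwise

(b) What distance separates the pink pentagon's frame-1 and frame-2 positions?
5

The pink pentagon moved from (14, 14) to (9, 12), a distance of √(5² + 2²) ≈ 5.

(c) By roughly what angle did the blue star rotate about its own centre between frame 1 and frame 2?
17° clockwise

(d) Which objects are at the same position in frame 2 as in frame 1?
the brown star, the pink star, the blue triangle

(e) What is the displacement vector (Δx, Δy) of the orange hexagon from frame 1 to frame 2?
(-3, 0)

The orange hexagon was at (10, 11) in frame 1 and (7, 11) in frame 2.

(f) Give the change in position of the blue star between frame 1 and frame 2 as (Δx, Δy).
(-4, 3)

The blue star was at (9, 3) in frame 1 and (5, 6) in frame 2.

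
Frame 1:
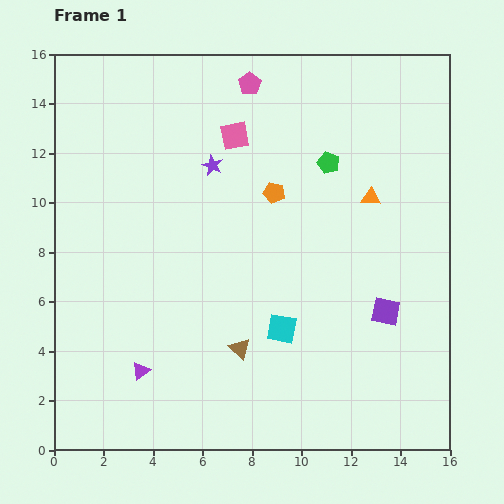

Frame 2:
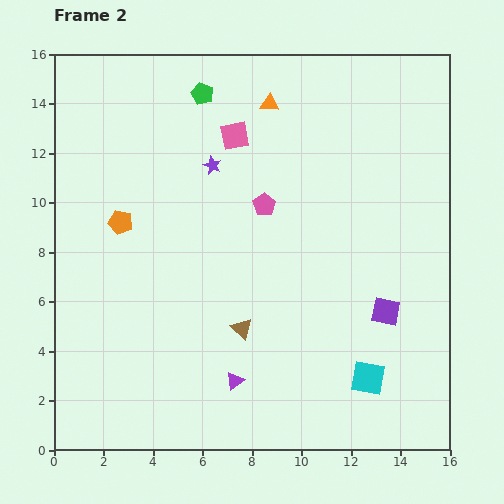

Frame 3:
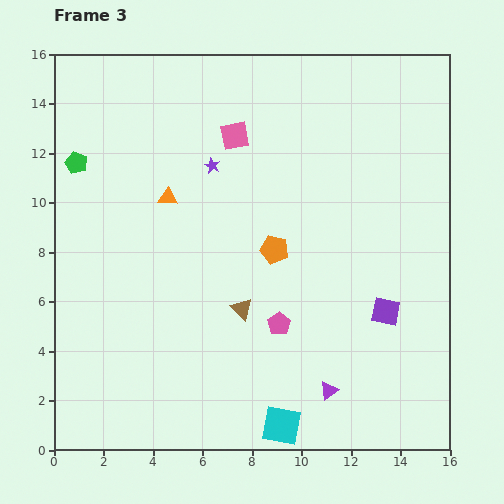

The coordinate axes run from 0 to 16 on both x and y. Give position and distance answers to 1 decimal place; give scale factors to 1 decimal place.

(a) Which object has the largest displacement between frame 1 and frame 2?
the orange pentagon

(moved 6.3; next 5.8)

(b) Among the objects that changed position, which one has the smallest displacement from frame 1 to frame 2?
the brown triangle

(moved 0.8)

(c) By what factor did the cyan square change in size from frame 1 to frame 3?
1.3×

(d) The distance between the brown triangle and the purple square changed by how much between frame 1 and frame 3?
-0.3

Distance in frame 1: 6.1. Distance in frame 3: 5.8.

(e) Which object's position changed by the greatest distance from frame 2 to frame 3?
the orange pentagon

(moved 6.3; next 5.8)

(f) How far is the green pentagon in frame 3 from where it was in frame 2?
5.8

The green pentagon moved from (6.0, 14.4) to (0.9, 11.6), a distance of √(5.1² + 2.8²) ≈ 5.8.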